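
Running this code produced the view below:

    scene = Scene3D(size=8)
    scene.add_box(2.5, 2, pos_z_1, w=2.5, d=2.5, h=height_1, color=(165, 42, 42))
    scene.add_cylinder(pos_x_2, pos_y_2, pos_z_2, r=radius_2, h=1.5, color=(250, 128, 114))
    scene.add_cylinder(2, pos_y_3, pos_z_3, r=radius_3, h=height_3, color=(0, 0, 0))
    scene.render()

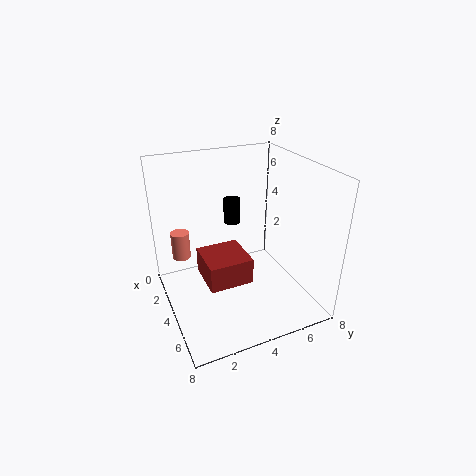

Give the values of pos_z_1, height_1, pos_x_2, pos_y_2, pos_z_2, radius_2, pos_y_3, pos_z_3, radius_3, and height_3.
pos_z_1 = 1.5, height_1 = 1.5, pos_x_2 = 3, pos_y_2 = 1, pos_z_2 = 3, radius_2 = 0.5, pos_y_3 = 4.5, pos_z_3 = 4, radius_3 = 0.5, height_3 = 1.5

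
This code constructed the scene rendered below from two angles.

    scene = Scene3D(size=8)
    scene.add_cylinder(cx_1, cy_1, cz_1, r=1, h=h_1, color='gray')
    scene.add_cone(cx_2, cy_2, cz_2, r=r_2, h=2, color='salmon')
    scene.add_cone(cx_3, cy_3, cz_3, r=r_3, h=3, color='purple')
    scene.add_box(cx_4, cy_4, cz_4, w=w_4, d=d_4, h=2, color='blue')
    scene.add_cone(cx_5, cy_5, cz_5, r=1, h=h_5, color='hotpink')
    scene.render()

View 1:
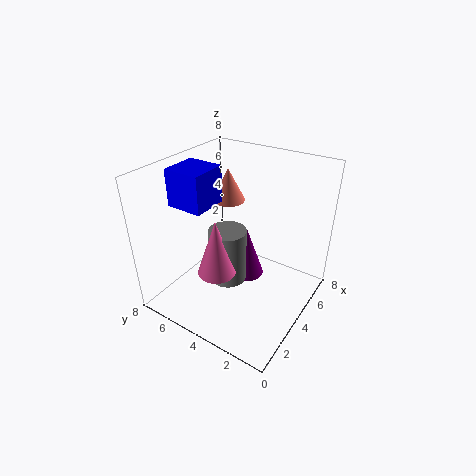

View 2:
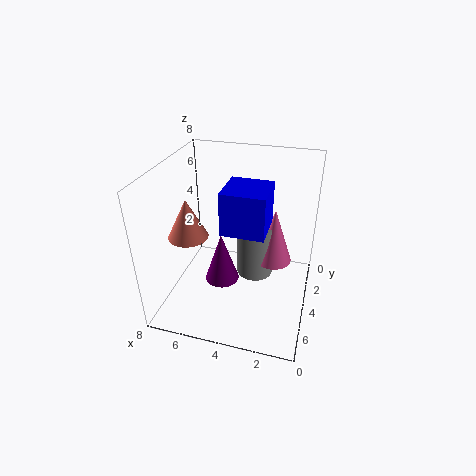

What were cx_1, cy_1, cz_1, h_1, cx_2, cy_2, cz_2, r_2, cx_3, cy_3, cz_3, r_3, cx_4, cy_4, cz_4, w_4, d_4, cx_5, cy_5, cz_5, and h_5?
cx_1 = 3, cy_1 = 4, cz_1 = 2, h_1 = 3, cx_2 = 6, cy_2 = 6, cz_2 = 5, r_2 = 1, cx_3 = 5, cy_3 = 4, cz_3 = 1, r_3 = 1, cx_4 = 2, cy_4 = 5, cz_4 = 6, w_4 = 2, d_4 = 2, cx_5 = 2, cy_5 = 4, cz_5 = 3, h_5 = 3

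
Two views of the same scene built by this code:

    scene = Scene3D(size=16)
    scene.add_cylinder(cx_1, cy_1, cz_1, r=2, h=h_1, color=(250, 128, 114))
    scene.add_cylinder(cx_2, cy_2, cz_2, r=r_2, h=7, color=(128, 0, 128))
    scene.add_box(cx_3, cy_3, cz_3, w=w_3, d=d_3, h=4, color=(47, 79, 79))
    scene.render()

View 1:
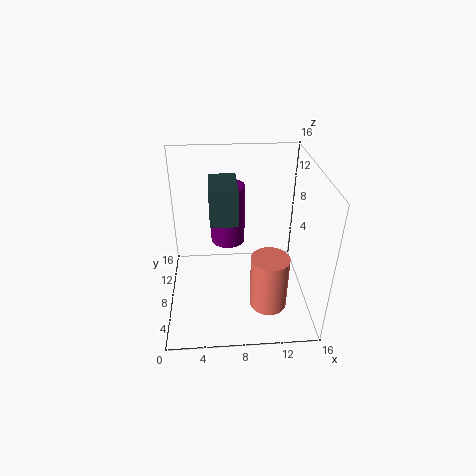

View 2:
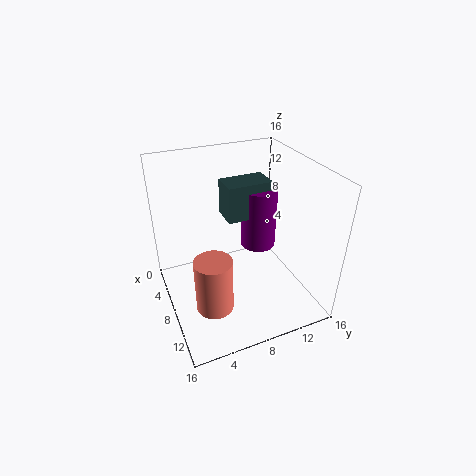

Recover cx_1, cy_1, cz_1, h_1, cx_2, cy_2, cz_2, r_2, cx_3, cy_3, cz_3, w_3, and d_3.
cx_1 = 11; cy_1 = 4; cz_1 = 2; h_1 = 6; cx_2 = 7; cy_2 = 11; cz_2 = 6; r_2 = 2; cx_3 = 5; cy_3 = 7; cz_3 = 10; w_3 = 3; d_3 = 5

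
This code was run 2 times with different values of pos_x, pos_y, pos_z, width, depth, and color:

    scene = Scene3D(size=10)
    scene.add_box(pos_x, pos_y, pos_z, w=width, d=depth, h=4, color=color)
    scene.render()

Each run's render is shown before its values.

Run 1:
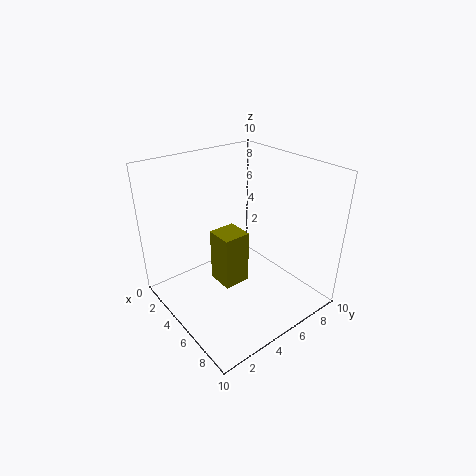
pos_x = 3; pos_y = 4; pos_z = 1; width = 2; depth = 2; color = 'olive'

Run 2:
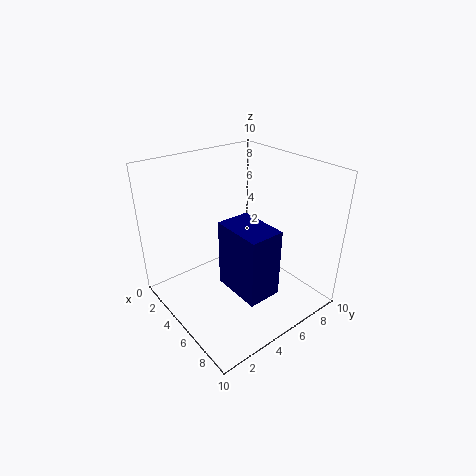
pos_x = 7; pos_y = 2; pos_z = 4; width = 3; depth = 2; color = 'navy'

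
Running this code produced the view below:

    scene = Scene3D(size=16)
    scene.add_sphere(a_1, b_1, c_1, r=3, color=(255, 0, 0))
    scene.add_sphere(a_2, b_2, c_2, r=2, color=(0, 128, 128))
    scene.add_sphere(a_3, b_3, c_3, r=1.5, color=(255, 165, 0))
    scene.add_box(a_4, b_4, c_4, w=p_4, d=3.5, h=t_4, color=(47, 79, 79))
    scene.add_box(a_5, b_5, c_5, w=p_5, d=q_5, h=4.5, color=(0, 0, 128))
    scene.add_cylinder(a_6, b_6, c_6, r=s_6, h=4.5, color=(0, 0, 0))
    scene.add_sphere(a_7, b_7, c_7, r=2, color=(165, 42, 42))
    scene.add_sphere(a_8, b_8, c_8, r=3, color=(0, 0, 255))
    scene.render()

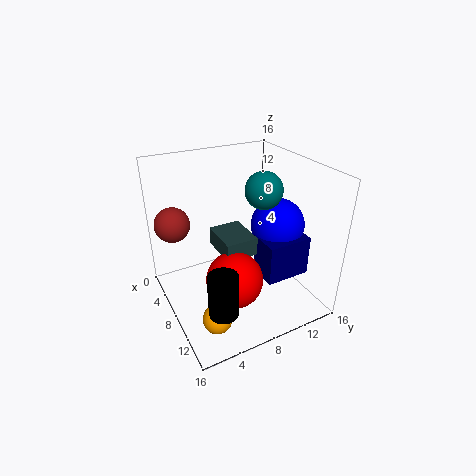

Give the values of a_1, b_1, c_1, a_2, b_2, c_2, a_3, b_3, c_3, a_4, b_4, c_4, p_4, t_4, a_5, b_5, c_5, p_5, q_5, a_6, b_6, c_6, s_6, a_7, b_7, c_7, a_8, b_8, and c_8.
a_1 = 11
b_1 = 6
c_1 = 5
a_2 = 9
b_2 = 10.5
c_2 = 13.5
a_3 = 13
b_3 = 3
c_3 = 2.5
a_4 = 6
b_4 = 5.5
c_4 = 7
p_4 = 4.5
t_4 = 2
a_5 = 9
b_5 = 9.5
c_5 = 4
p_5 = 3.5
q_5 = 5
a_6 = 13.5
b_6 = 3.5
c_6 = 3.5
s_6 = 1.5
a_7 = 3.5
b_7 = 2
c_7 = 9
a_8 = 9
b_8 = 12.5
c_8 = 9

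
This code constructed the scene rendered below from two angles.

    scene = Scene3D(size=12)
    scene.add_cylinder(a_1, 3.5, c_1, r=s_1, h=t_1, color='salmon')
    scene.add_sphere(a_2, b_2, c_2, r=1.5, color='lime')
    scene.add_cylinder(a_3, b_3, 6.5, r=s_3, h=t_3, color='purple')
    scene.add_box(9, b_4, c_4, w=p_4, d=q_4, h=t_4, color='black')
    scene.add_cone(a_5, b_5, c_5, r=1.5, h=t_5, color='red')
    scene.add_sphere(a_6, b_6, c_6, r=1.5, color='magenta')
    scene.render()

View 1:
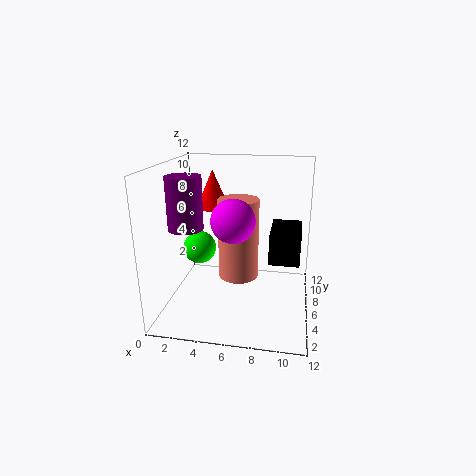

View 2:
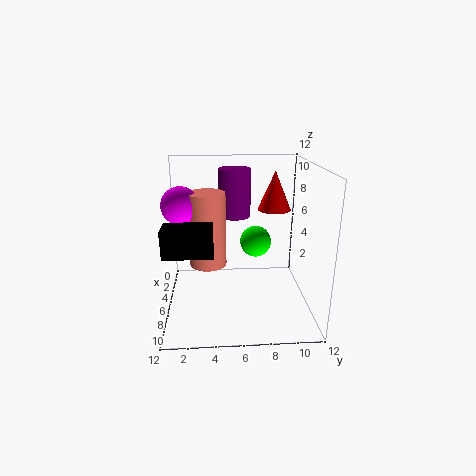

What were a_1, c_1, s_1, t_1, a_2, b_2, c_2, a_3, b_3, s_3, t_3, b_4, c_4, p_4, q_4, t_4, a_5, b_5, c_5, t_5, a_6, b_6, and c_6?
a_1 = 6.5; c_1 = 4; s_1 = 1.5; t_1 = 6; a_2 = 2; b_2 = 8; c_2 = 4; a_3 = 1.5; b_3 = 6; s_3 = 1.5; t_3 = 4.5; b_4 = 0.5; c_4 = 6.5; p_4 = 2; q_4 = 3.5; t_4 = 2; a_5 = 3; b_5 = 9.5; c_5 = 7.5; t_5 = 3.5; a_6 = 6.5; b_6 = 1.5; c_6 = 9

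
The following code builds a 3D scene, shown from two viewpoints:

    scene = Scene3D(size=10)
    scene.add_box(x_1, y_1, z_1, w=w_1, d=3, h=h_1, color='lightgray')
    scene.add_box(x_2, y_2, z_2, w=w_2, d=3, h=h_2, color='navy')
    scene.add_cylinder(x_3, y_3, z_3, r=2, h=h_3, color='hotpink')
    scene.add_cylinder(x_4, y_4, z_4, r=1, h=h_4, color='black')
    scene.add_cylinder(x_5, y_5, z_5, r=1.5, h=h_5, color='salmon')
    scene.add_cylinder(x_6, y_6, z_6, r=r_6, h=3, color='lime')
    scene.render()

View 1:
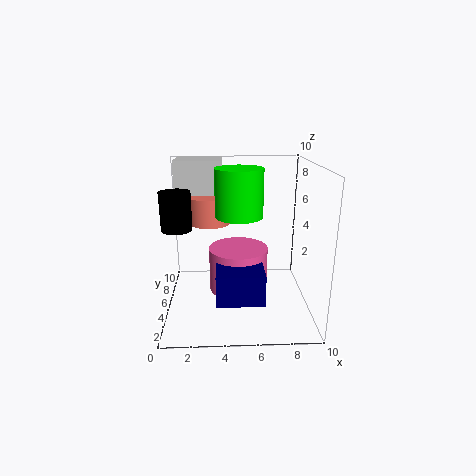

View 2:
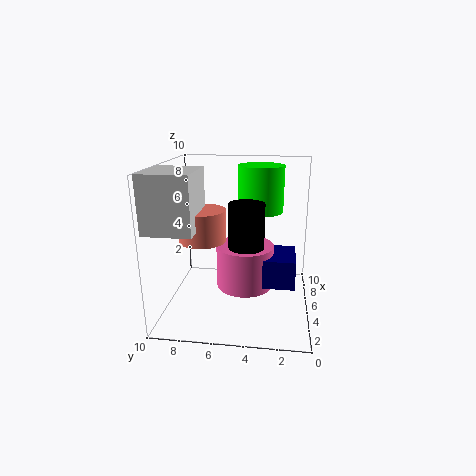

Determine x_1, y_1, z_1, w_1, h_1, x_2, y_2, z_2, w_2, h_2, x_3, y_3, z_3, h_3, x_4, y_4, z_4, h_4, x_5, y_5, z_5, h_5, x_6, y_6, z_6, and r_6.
x_1 = 0.5; y_1 = 7; z_1 = 6.5; w_1 = 3.5; h_1 = 3.5; x_2 = 3.5; y_2 = 1; z_2 = 2; w_2 = 3; h_2 = 2; x_3 = 5; y_3 = 4.5; z_3 = 1.5; h_3 = 3; x_4 = 1; y_4 = 4; z_4 = 6; h_4 = 2.5; x_5 = 3; y_5 = 7; z_5 = 5.5; h_5 = 2; x_6 = 5; y_6 = 3.5; z_6 = 7; r_6 = 1.5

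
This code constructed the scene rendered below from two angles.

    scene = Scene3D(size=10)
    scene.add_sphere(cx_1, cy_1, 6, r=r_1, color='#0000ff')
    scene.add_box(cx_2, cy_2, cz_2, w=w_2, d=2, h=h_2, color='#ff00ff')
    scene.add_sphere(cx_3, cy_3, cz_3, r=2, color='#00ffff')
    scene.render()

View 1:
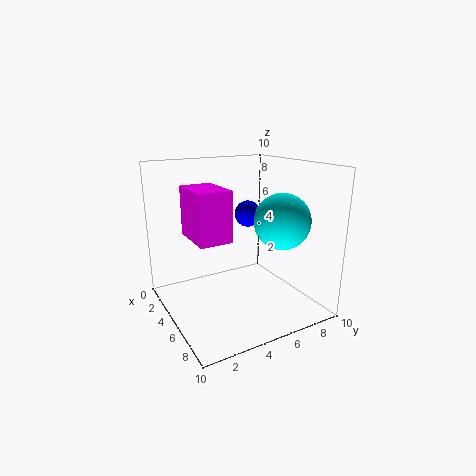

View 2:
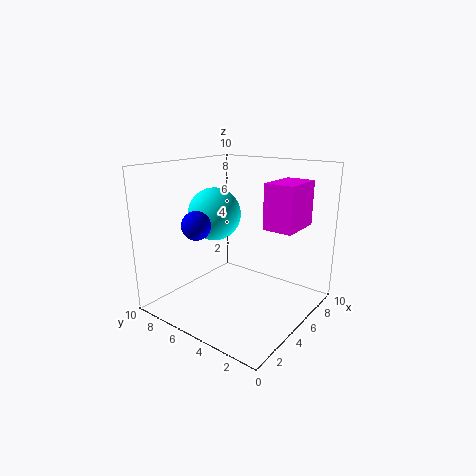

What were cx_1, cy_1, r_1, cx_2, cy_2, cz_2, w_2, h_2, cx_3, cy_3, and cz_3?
cx_1 = 3; cy_1 = 7; r_1 = 1; cx_2 = 5; cy_2 = 1; cz_2 = 6; w_2 = 3; h_2 = 3; cx_3 = 6; cy_3 = 8; cz_3 = 6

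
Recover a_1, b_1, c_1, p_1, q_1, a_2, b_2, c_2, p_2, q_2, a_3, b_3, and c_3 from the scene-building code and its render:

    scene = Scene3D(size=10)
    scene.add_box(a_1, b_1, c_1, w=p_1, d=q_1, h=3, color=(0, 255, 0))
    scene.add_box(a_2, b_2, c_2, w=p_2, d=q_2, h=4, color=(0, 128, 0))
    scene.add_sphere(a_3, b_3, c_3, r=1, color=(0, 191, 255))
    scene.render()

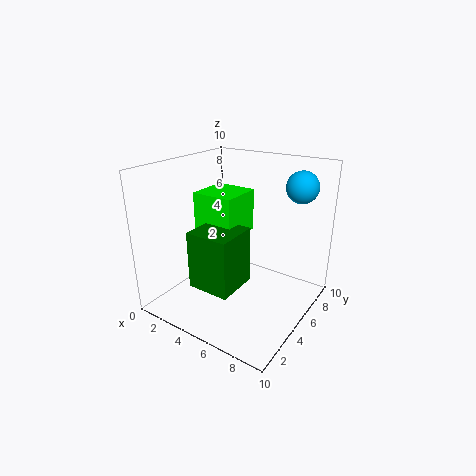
a_1 = 2
b_1 = 4
c_1 = 5
p_1 = 3
q_1 = 3
a_2 = 3
b_2 = 2
c_2 = 2
p_2 = 3
q_2 = 3
a_3 = 9
b_3 = 6
c_3 = 9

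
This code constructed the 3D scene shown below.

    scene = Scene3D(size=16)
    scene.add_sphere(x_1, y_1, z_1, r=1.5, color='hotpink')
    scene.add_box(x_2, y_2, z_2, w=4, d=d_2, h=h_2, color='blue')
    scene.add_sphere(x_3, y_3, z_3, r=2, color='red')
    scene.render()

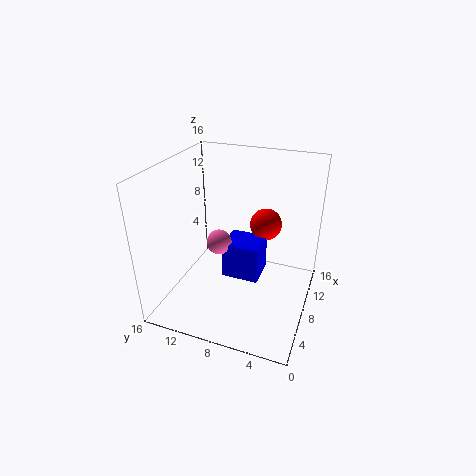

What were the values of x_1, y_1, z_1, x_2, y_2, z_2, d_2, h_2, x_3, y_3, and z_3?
x_1 = 9.5; y_1 = 11; z_1 = 6; x_2 = 9; y_2 = 6; z_2 = 1.5; d_2 = 4.5; h_2 = 4.5; x_3 = 14; y_3 = 6.5; z_3 = 7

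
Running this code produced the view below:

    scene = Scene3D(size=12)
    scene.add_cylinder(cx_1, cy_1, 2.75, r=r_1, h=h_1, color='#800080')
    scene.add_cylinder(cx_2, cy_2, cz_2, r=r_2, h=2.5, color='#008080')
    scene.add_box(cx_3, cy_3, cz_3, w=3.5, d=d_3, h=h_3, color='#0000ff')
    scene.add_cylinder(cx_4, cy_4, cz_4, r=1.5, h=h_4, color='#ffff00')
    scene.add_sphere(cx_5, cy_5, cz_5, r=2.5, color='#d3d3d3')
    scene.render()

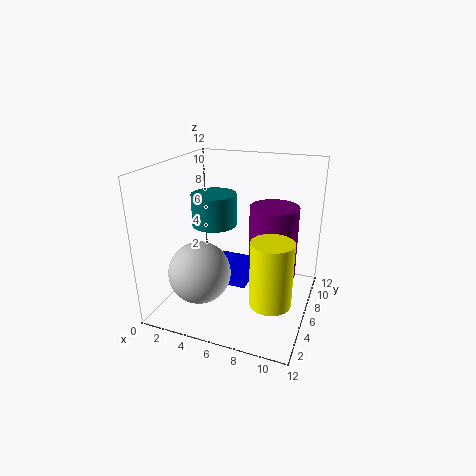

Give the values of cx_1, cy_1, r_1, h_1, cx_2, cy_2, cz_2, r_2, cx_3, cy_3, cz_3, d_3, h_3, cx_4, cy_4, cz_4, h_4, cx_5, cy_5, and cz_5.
cx_1 = 8.75
cy_1 = 7
r_1 = 2
h_1 = 6
cx_2 = 4.5
cy_2 = 4.75
cz_2 = 7.5
r_2 = 1.75
cx_3 = 3
cy_3 = 6.25
cz_3 = 1
d_3 = 3.5
h_3 = 1.5
cx_4 = 10
cy_4 = 2
cz_4 = 3.25
h_4 = 4.75
cx_5 = 3.75
cy_5 = 3.25
cz_5 = 3.75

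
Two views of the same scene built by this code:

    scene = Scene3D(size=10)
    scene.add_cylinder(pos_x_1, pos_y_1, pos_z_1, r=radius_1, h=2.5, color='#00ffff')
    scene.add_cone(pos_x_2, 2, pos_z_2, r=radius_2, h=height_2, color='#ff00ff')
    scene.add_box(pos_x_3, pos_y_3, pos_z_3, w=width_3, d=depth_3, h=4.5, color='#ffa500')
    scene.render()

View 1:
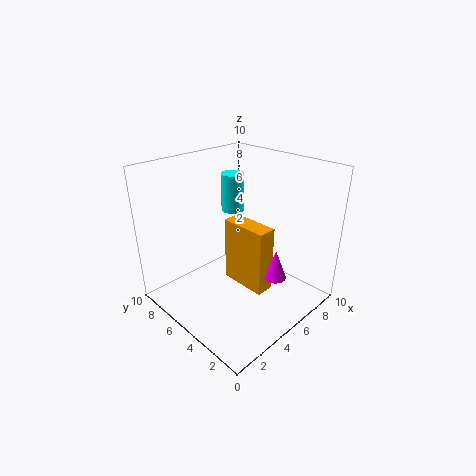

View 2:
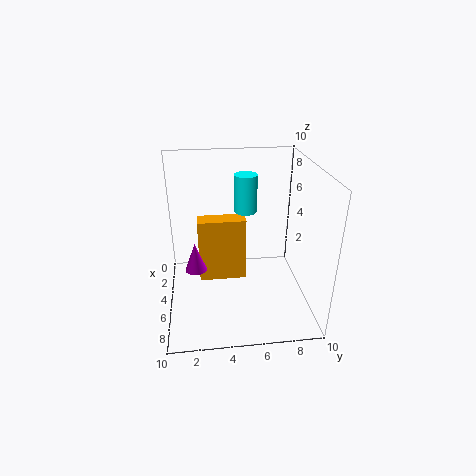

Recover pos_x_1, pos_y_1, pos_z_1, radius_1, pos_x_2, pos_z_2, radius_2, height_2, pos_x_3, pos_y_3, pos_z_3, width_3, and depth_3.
pos_x_1 = 5; pos_y_1 = 5.5; pos_z_1 = 7; radius_1 = 0.75; pos_x_2 = 5.5; pos_z_2 = 3; radius_2 = 0.75; height_2 = 2; pos_x_3 = 4.25; pos_y_3 = 2.25; pos_z_3 = 2; width_3 = 1.25; depth_3 = 3.25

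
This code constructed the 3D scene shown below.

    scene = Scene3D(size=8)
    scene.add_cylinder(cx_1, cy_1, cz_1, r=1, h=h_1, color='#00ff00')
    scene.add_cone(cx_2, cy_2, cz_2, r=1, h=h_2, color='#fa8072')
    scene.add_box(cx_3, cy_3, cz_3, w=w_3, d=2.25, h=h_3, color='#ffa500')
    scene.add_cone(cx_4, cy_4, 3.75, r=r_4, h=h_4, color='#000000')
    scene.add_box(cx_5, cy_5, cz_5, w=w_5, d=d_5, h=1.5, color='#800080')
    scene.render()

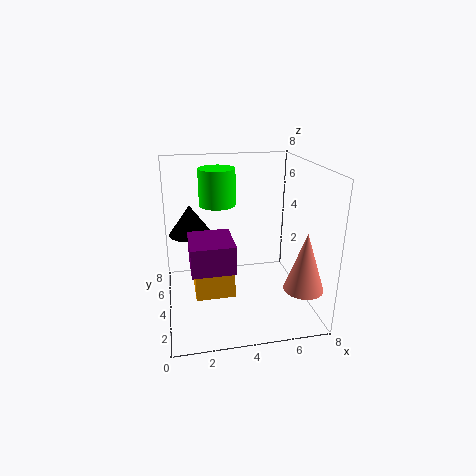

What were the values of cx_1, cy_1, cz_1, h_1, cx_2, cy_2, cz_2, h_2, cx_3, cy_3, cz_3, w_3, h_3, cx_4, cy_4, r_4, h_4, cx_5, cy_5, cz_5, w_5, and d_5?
cx_1 = 3, cy_1 = 4.75, cz_1 = 5.75, h_1 = 2, cx_2 = 6.75, cy_2 = 1, cz_2 = 2.25, h_2 = 3, cx_3 = 1.5, cy_3 = 3.5, cz_3 = 0.5, w_3 = 2.25, h_3 = 2.25, cx_4 = 1.5, cy_4 = 5.75, r_4 = 1.25, h_4 = 1.75, cx_5 = 1.25, cy_5 = 1.75, cz_5 = 3, w_5 = 2.25, d_5 = 2.5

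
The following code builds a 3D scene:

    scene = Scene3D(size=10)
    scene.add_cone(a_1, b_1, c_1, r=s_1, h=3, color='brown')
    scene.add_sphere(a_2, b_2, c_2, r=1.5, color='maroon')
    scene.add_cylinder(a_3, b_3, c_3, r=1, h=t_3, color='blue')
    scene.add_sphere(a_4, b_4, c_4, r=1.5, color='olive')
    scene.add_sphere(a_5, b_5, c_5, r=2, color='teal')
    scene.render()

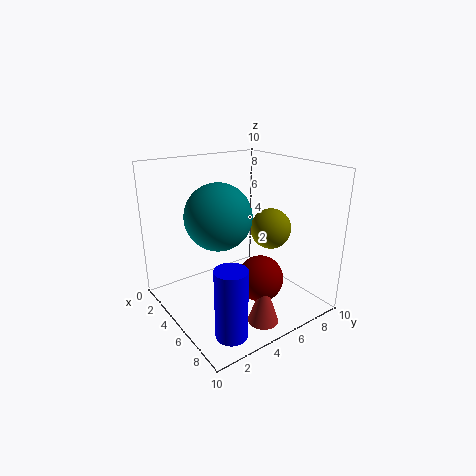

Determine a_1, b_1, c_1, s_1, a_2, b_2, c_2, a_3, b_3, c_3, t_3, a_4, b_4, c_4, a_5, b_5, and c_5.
a_1 = 8.5; b_1 = 4.5; c_1 = 0.5; s_1 = 1; a_2 = 7.5; b_2 = 5; c_2 = 3; a_3 = 8.5; b_3 = 2; c_3 = 0.5; t_3 = 4.5; a_4 = 5; b_4 = 8; c_4 = 5; a_5 = 6.5; b_5 = 2.5; c_5 = 7.5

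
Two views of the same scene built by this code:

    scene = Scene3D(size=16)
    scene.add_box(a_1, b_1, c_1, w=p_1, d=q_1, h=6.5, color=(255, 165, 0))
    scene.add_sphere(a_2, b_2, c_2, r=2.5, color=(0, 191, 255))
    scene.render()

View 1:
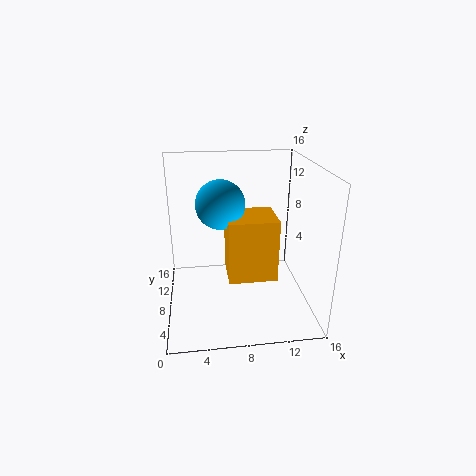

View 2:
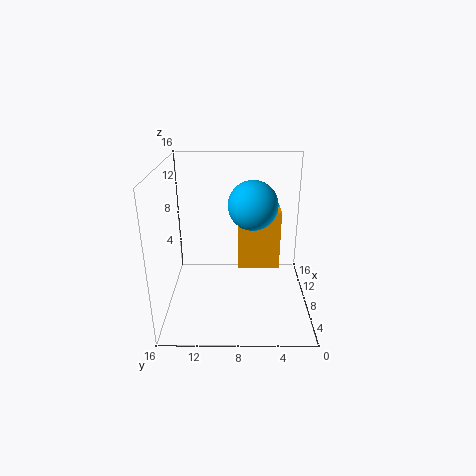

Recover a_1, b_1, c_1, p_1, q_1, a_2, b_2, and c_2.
a_1 = 6.5; b_1 = 3.5; c_1 = 5; p_1 = 5; q_1 = 4.5; a_2 = 6; b_2 = 6.5; c_2 = 12.5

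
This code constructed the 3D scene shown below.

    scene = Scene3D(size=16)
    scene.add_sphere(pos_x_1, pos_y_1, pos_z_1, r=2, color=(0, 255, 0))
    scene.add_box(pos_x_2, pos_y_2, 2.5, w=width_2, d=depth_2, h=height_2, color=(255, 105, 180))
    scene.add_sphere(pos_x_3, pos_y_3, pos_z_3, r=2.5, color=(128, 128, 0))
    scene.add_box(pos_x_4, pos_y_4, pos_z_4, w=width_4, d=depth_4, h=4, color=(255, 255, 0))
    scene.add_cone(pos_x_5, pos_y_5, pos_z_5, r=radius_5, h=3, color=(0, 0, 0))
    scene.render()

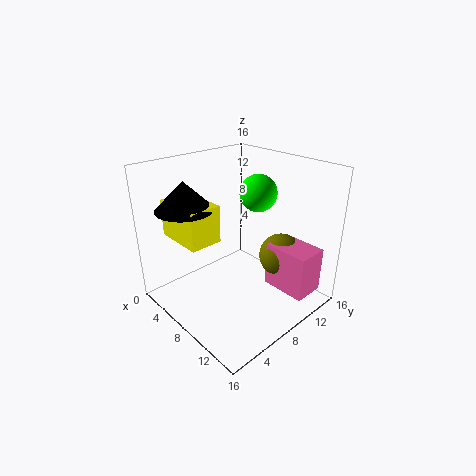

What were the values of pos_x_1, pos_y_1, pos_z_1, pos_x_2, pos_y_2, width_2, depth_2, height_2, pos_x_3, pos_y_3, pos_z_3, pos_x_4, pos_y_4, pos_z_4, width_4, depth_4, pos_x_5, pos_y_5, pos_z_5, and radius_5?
pos_x_1 = 9
pos_y_1 = 10
pos_z_1 = 13
pos_x_2 = 10.5
pos_y_2 = 10
width_2 = 5
depth_2 = 3.5
height_2 = 5
pos_x_3 = 11
pos_y_3 = 12
pos_z_3 = 5.5
pos_x_4 = 2.5
pos_y_4 = 2
pos_z_4 = 8.5
width_4 = 5.5
depth_4 = 3.5
pos_x_5 = 5.5
pos_y_5 = 3
pos_z_5 = 12
radius_5 = 3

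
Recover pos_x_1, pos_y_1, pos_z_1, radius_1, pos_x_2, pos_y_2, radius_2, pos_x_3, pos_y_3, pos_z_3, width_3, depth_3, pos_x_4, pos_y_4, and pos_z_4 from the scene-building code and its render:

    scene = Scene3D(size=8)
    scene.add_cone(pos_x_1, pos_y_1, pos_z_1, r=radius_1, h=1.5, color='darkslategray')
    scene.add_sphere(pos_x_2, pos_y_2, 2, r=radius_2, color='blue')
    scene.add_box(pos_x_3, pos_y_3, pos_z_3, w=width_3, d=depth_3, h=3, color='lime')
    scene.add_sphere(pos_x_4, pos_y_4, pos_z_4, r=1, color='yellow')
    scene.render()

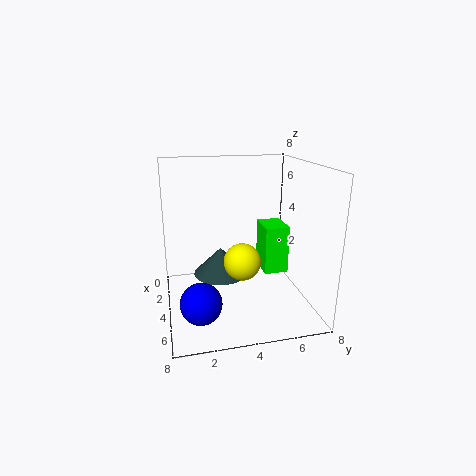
pos_x_1 = 4
pos_y_1 = 3
pos_z_1 = 2
radius_1 = 1.5
pos_x_2 = 7
pos_y_2 = 1.5
radius_2 = 1
pos_x_3 = 1
pos_y_3 = 6
pos_z_3 = 1
width_3 = 2
depth_3 = 1.5
pos_x_4 = 5
pos_y_4 = 4
pos_z_4 = 3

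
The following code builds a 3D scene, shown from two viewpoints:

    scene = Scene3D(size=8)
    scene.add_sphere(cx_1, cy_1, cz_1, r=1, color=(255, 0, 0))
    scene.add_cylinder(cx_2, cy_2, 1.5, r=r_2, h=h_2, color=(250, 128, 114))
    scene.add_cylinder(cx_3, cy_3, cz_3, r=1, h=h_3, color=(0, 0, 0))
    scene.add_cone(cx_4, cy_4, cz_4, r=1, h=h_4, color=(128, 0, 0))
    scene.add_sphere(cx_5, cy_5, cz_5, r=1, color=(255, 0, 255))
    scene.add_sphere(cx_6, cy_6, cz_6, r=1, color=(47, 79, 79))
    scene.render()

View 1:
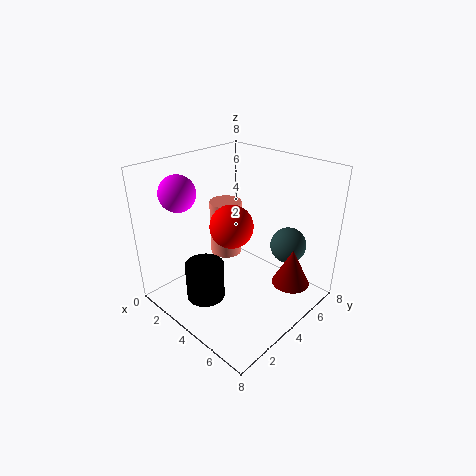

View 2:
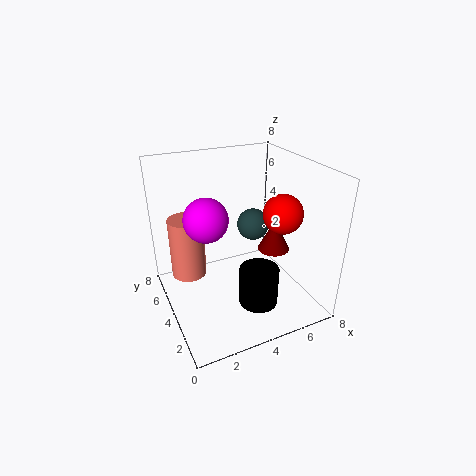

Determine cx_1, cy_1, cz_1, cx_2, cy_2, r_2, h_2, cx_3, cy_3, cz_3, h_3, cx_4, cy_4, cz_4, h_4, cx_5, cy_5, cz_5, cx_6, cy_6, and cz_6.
cx_1 = 5.5, cy_1 = 2, cz_1 = 6, cx_2 = 1.5, cy_2 = 5.5, r_2 = 1, h_2 = 3.5, cx_3 = 4, cy_3 = 1.5, cz_3 = 1.5, h_3 = 2, cx_4 = 7, cy_4 = 5, cz_4 = 2, h_4 = 2, cx_5 = 1.5, cy_5 = 2, cz_5 = 6.5, cx_6 = 6, cy_6 = 6, cz_6 = 3.5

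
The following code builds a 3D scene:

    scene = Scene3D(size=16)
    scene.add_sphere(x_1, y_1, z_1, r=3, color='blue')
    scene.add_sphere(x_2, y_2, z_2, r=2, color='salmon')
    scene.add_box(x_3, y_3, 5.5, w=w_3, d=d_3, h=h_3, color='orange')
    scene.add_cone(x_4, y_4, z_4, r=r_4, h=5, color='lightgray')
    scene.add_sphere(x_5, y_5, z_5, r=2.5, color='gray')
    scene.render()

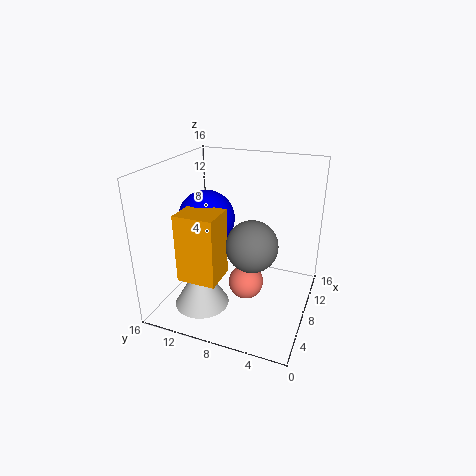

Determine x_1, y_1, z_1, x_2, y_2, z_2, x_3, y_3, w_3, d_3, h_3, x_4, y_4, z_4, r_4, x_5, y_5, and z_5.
x_1 = 6.5
y_1 = 11
z_1 = 10.5
x_2 = 8
y_2 = 7
z_2 = 2.5
x_3 = 1.5
y_3 = 8
w_3 = 3.5
d_3 = 4
h_3 = 7
x_4 = 4.5
y_4 = 11
z_4 = 1
r_4 = 3
x_5 = 4
y_5 = 5
z_5 = 9.5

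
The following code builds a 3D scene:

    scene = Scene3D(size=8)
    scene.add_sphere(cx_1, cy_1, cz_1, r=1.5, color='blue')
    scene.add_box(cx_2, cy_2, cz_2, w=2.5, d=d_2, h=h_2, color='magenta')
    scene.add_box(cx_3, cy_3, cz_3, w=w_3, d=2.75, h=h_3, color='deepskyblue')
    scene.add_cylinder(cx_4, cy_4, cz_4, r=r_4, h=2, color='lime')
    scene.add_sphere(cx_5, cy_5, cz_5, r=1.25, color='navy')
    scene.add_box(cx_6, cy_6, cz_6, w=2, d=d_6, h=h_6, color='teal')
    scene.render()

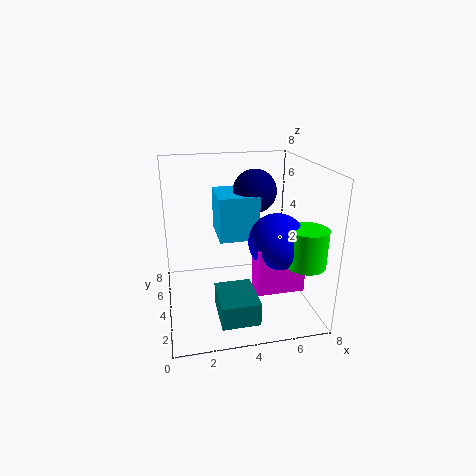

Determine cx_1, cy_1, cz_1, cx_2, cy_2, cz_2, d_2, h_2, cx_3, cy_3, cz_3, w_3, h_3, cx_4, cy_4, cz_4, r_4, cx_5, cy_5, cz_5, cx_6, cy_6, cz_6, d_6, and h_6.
cx_1 = 5.75, cy_1 = 2.5, cz_1 = 4.25, cx_2 = 4.5, cy_2 = 1.5, cz_2 = 1.75, d_2 = 1.25, h_2 = 2.5, cx_3 = 3, cy_3 = 4, cz_3 = 3.75, w_3 = 2.25, h_3 = 2.5, cx_4 = 7, cy_4 = 1.5, cz_4 = 3.25, r_4 = 1, cx_5 = 5.25, cy_5 = 5.25, cz_5 = 6.25, cx_6 = 2.5, cy_6 = 0.75, cz_6 = 0.5, d_6 = 2.5, h_6 = 1.25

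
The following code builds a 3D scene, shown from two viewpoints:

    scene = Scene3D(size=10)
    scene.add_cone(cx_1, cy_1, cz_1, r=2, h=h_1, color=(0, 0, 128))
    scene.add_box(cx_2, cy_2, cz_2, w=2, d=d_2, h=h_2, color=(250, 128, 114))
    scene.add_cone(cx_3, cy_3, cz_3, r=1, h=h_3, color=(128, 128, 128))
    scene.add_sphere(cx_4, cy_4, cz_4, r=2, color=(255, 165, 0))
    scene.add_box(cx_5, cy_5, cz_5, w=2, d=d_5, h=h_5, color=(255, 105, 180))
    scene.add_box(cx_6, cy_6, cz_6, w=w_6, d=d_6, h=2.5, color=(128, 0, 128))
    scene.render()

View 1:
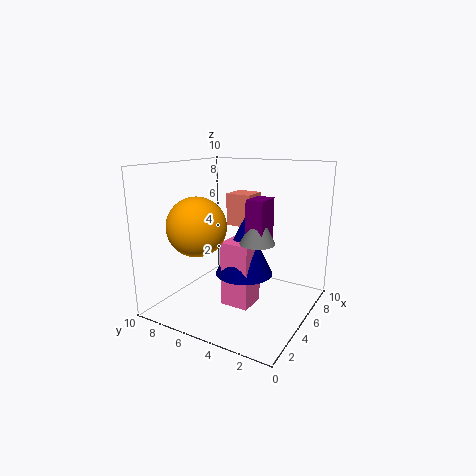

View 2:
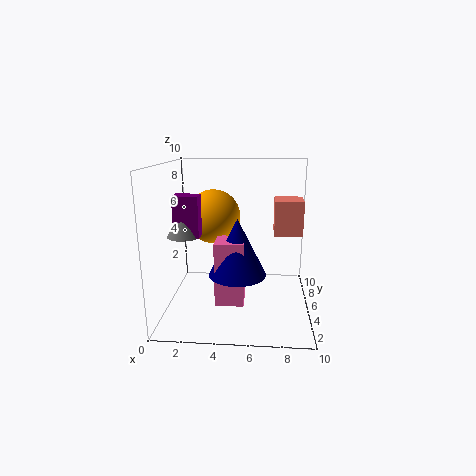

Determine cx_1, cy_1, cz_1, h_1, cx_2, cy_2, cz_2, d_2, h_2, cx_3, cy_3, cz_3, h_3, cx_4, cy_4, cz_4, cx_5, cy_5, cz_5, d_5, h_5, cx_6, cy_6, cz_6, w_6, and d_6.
cx_1 = 5, cy_1 = 4.5, cz_1 = 2.5, h_1 = 4, cx_2 = 7.5, cy_2 = 5.5, cz_2 = 5, d_2 = 2, h_2 = 2.5, cx_3 = 2, cy_3 = 2, cz_3 = 6, h_3 = 2, cx_4 = 3, cy_4 = 7, cz_4 = 6, cx_5 = 3.5, cy_5 = 3.5, cz_5 = 0.5, d_5 = 2, h_5 = 4.5, cx_6 = 1.5, cy_6 = 1.5, cz_6 = 6, w_6 = 1.5, d_6 = 1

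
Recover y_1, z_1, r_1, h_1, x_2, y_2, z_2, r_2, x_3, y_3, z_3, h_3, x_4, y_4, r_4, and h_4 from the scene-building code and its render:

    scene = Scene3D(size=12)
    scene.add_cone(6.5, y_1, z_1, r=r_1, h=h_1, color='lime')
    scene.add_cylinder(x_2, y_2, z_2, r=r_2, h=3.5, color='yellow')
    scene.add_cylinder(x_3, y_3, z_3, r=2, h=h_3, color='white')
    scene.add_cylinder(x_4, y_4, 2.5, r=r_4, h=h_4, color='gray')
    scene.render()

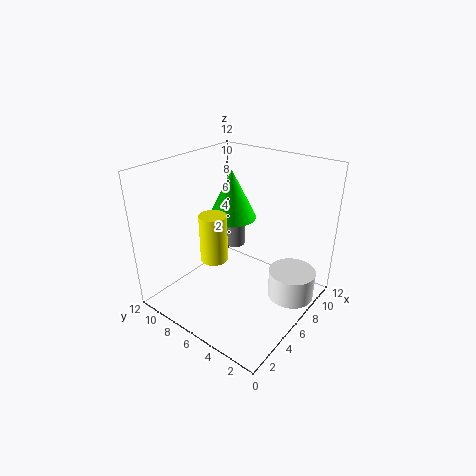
y_1 = 7
z_1 = 7.5
r_1 = 2
h_1 = 4
x_2 = 2.5
y_2 = 5.5
z_2 = 6
r_2 = 1
x_3 = 8.5
y_3 = 2
z_3 = 0.5
h_3 = 2.5
x_4 = 10
y_4 = 9.5
r_4 = 1
h_4 = 4.5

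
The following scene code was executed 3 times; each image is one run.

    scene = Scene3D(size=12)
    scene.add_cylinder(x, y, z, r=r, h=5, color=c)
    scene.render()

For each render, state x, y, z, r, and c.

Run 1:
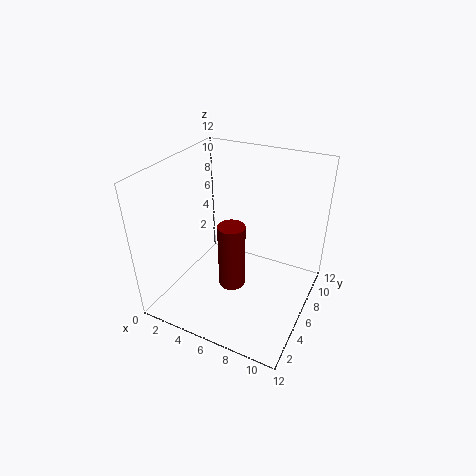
x = 7; y = 3; z = 4; r = 1; c = 'maroon'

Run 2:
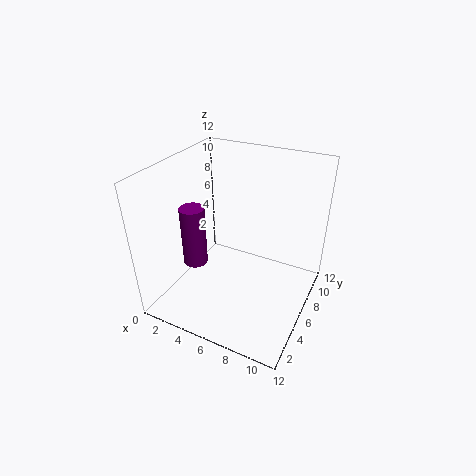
x = 3; y = 4; z = 4; r = 1; c = 'purple'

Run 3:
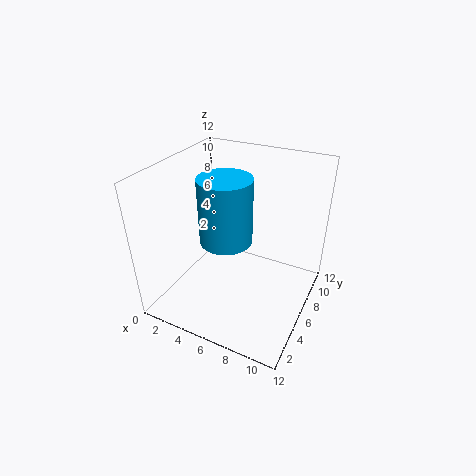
x = 6; y = 4; z = 7; r = 2; c = 'deepskyblue'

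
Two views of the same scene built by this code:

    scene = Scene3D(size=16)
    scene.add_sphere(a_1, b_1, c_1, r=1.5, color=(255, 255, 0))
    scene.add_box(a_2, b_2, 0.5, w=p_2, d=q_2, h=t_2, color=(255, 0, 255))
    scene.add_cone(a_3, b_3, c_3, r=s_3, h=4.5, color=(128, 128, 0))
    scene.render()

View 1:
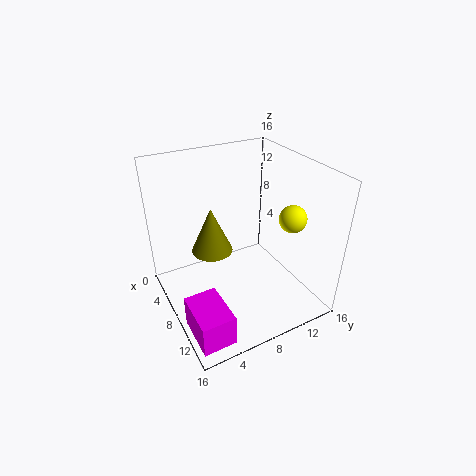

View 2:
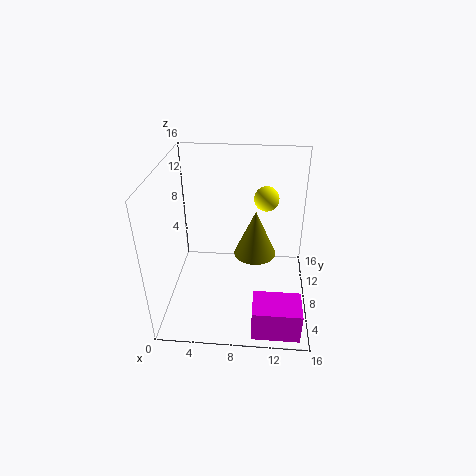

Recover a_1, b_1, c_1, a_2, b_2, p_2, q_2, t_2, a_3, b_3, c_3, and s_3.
a_1 = 11
b_1 = 13
c_1 = 10.5
a_2 = 10
b_2 = 0.5
p_2 = 5
q_2 = 3.5
t_2 = 3.5
a_3 = 10
b_3 = 4
c_3 = 9
s_3 = 2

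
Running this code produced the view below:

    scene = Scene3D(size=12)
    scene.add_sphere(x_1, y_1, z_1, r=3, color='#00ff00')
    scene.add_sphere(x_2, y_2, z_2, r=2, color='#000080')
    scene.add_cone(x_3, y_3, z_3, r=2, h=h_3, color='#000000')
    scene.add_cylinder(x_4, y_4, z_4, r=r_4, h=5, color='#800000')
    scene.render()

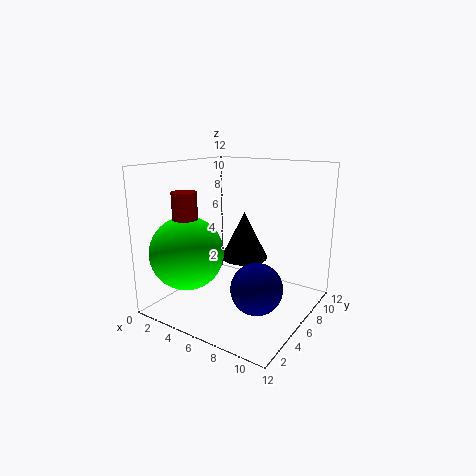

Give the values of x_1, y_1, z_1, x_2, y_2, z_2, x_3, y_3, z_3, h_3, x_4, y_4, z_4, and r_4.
x_1 = 3, y_1 = 3, z_1 = 5, x_2 = 9, y_2 = 4, z_2 = 3, x_3 = 6, y_3 = 7, z_3 = 4, h_3 = 4, x_4 = 3, y_4 = 3, z_4 = 5, r_4 = 1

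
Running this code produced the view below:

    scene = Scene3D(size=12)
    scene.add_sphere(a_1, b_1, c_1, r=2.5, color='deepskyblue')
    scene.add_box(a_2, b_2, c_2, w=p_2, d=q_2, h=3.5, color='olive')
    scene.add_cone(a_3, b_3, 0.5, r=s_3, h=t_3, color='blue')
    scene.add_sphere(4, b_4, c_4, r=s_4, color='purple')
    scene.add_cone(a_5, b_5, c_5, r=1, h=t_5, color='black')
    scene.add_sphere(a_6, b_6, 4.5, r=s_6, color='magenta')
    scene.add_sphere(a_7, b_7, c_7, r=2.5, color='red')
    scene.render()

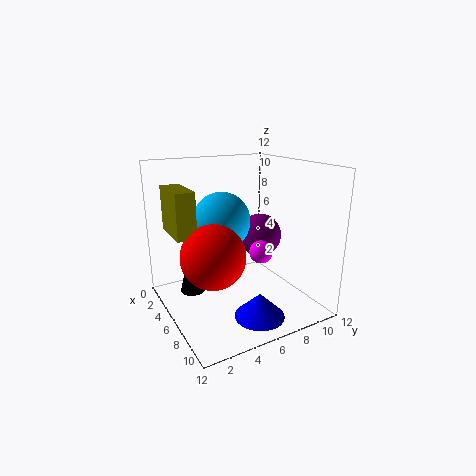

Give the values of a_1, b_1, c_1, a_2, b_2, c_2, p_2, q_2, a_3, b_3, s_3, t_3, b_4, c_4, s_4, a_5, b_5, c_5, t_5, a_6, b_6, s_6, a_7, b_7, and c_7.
a_1 = 4; b_1 = 5.5; c_1 = 7; a_2 = 3.5; b_2 = 0.5; c_2 = 7; p_2 = 3.5; q_2 = 1.5; a_3 = 9.5; b_3 = 6; s_3 = 2; t_3 = 2; b_4 = 9.5; c_4 = 5; s_4 = 2; a_5 = 5.5; b_5 = 2; c_5 = 2; t_5 = 4; a_6 = 6.5; b_6 = 8; s_6 = 1; a_7 = 7.5; b_7 = 3; c_7 = 5.5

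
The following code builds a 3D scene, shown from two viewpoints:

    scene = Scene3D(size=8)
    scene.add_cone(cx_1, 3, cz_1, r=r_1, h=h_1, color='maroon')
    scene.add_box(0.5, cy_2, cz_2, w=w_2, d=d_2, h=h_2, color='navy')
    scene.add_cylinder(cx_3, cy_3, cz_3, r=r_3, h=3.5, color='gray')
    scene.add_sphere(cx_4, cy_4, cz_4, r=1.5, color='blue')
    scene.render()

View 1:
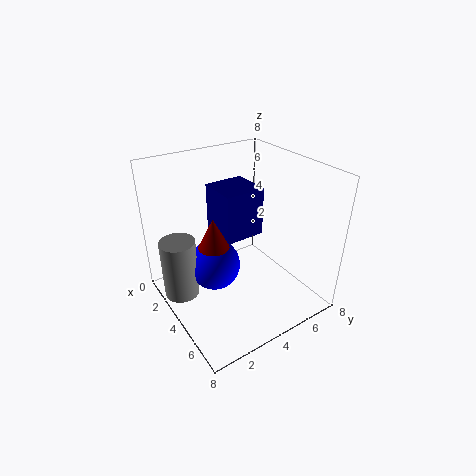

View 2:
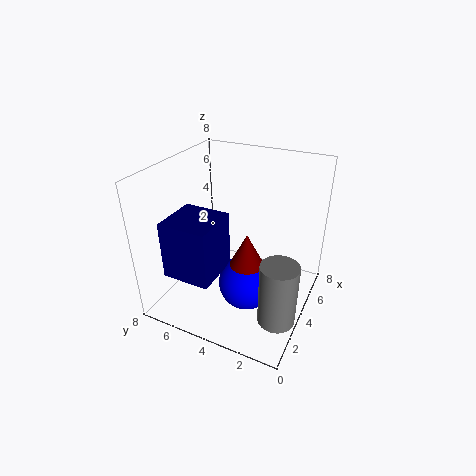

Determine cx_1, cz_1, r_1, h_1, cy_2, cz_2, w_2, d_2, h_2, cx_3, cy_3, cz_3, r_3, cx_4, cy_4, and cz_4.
cx_1 = 3; cz_1 = 3; r_1 = 1; h_1 = 2; cy_2 = 4; cz_2 = 3; w_2 = 2.5; d_2 = 2.5; h_2 = 3; cx_3 = 2.5; cy_3 = 1; cz_3 = 0.5; r_3 = 1; cx_4 = 3; cy_4 = 3; cz_4 = 2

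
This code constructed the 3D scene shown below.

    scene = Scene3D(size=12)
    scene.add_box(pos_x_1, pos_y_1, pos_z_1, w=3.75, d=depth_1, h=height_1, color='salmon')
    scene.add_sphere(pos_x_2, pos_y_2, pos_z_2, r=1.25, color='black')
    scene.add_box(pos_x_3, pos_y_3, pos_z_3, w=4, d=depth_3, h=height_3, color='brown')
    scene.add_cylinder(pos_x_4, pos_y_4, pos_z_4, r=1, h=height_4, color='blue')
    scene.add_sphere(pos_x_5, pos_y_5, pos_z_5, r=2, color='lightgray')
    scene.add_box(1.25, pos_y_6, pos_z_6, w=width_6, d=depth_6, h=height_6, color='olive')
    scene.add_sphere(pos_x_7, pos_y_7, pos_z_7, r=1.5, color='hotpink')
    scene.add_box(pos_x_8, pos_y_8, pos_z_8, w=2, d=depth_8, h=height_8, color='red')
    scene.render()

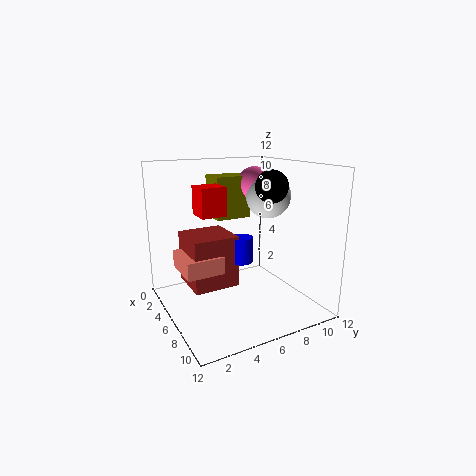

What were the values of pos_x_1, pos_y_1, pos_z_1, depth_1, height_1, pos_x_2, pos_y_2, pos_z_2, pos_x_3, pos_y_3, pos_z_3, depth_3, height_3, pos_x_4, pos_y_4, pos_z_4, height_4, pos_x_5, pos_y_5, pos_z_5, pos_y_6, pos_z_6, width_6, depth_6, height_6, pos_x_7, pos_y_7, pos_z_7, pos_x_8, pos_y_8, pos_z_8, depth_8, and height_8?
pos_x_1 = 2.25; pos_y_1 = 1.5; pos_z_1 = 3; depth_1 = 3.25; height_1 = 1.5; pos_x_2 = 8.5; pos_y_2 = 7.5; pos_z_2 = 10.5; pos_x_3 = 1.75; pos_y_3 = 2.25; pos_z_3 = 1.5; depth_3 = 4; height_3 = 4.5; pos_x_4 = 5.25; pos_y_4 = 6.75; pos_z_4 = 3.5; height_4 = 2.25; pos_x_5 = 4.75; pos_y_5 = 9.75; pos_z_5 = 9; pos_y_6 = 5.25; pos_z_6 = 7; width_6 = 2.5; depth_6 = 3.25; height_6 = 3.75; pos_x_7 = 3.5; pos_y_7 = 9; pos_z_7 = 10; pos_x_8 = 5; pos_y_8 = 2.5; pos_z_8 = 8.25; depth_8 = 2; height_8 = 2.25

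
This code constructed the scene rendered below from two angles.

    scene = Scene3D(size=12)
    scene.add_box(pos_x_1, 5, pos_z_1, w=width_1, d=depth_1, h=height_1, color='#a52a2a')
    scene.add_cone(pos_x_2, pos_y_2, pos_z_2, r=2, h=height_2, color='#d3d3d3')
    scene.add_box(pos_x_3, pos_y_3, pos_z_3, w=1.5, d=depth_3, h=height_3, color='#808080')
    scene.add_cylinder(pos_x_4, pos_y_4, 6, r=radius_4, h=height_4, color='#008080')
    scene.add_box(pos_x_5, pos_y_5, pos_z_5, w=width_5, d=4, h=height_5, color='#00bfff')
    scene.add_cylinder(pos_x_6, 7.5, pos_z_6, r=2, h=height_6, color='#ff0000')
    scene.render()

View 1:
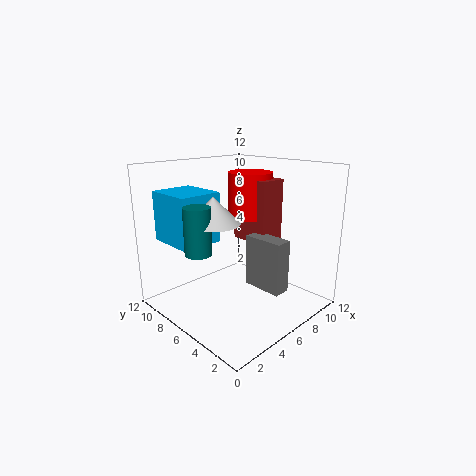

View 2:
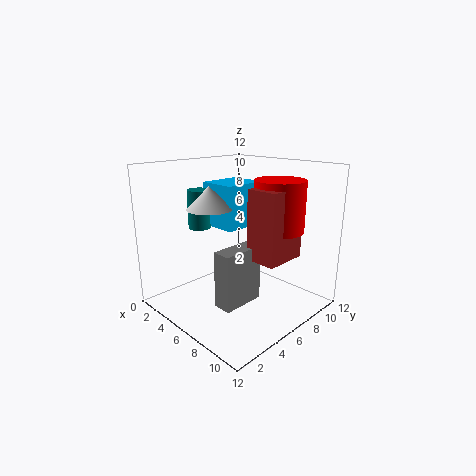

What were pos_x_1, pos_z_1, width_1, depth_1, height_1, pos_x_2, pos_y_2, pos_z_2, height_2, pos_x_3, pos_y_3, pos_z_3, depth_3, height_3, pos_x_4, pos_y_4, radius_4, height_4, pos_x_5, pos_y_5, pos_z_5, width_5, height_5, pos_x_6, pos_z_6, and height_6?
pos_x_1 = 8, pos_z_1 = 5, width_1 = 2.5, depth_1 = 3.5, height_1 = 5.5, pos_x_2 = 3, pos_y_2 = 5.5, pos_z_2 = 8, height_2 = 2, pos_x_3 = 7, pos_y_3 = 2.5, pos_z_3 = 1.5, depth_3 = 3.5, height_3 = 4.5, pos_x_4 = 1.5, pos_y_4 = 5.5, radius_4 = 1, height_4 = 3.5, pos_x_5 = 1, pos_y_5 = 6.5, pos_z_5 = 6, width_5 = 3.5, height_5 = 4, pos_x_6 = 9, pos_z_6 = 7, height_6 = 4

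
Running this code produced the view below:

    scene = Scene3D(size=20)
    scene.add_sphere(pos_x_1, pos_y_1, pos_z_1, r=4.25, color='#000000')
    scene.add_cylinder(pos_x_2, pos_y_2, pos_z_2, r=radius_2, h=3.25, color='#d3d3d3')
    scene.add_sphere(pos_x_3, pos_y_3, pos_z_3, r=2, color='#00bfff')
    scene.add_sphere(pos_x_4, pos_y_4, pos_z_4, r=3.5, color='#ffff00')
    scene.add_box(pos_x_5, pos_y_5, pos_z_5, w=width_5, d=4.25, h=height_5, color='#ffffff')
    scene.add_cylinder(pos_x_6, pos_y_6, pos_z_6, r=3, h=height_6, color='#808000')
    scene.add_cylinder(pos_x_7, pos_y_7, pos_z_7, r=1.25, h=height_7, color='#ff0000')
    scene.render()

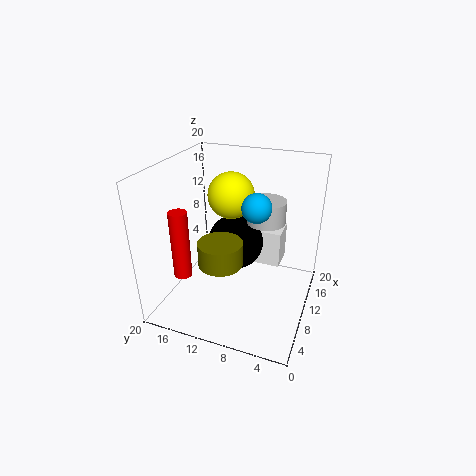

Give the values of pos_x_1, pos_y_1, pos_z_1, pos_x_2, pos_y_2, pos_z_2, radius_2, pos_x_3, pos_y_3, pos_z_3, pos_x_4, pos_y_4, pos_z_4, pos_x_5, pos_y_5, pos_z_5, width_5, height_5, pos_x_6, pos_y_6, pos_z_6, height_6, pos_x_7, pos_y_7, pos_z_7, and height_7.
pos_x_1 = 14.25, pos_y_1 = 12, pos_z_1 = 6.75, pos_x_2 = 13.25, pos_y_2 = 7, pos_z_2 = 11.5, radius_2 = 2.75, pos_x_3 = 10.25, pos_y_3 = 7.5, pos_z_3 = 14.75, pos_x_4 = 15, pos_y_4 = 13, pos_z_4 = 14, pos_x_5 = 15.5, pos_y_5 = 5.25, pos_z_5 = 2.75, width_5 = 4.25, height_5 = 5.75, pos_x_6 = 6.75, pos_y_6 = 11.25, pos_z_6 = 7.5, height_6 = 3.25, pos_x_7 = 5.5, pos_y_7 = 16.5, pos_z_7 = 5.25, height_7 = 9.5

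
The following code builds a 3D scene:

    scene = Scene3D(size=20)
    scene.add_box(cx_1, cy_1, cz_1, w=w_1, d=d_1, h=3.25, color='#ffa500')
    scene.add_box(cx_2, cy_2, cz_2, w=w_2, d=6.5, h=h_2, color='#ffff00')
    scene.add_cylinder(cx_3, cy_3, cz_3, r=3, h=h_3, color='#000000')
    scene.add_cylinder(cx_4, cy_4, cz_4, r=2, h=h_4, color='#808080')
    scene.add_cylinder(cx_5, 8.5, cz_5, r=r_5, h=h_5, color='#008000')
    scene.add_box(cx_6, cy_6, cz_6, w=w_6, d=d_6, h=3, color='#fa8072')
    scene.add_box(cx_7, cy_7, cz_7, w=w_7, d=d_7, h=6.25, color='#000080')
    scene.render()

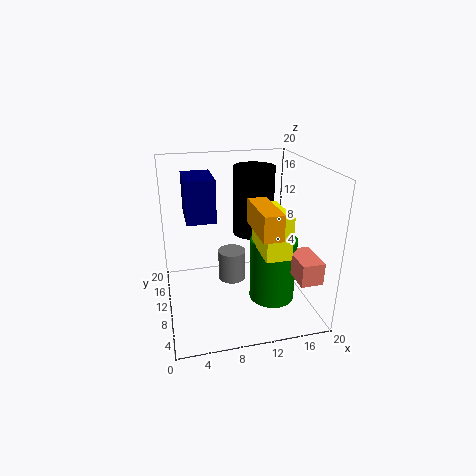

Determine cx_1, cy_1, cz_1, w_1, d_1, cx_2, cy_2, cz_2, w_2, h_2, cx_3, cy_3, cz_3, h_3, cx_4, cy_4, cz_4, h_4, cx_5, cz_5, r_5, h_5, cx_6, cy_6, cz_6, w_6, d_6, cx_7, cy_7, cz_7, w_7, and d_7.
cx_1 = 11; cy_1 = 2; cz_1 = 12.75; w_1 = 2.5; d_1 = 7; cx_2 = 11.75; cy_2 = 2.75; cz_2 = 9.75; w_2 = 3.25; h_2 = 5.5; cx_3 = 13.25; cy_3 = 13.75; cz_3 = 9; h_3 = 10; cx_4 = 9.5; cy_4 = 11.75; cz_4 = 2.75; h_4 = 4.5; cx_5 = 14.75; cz_5 = 0.75; r_5 = 3.25; h_5 = 9.25; cx_6 = 16.25; cy_6 = 2; cz_6 = 6; w_6 = 3; d_6 = 5; cx_7 = 3.25; cy_7 = 12.25; cz_7 = 11.5; w_7 = 4.25; d_7 = 6.25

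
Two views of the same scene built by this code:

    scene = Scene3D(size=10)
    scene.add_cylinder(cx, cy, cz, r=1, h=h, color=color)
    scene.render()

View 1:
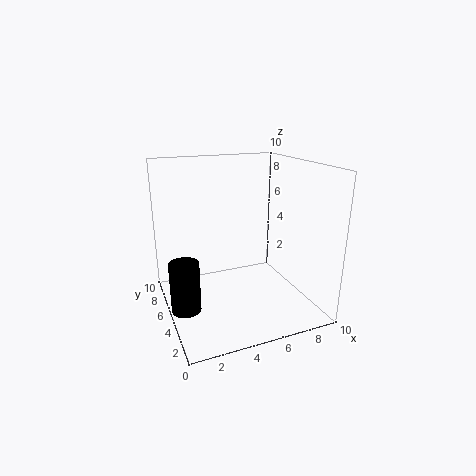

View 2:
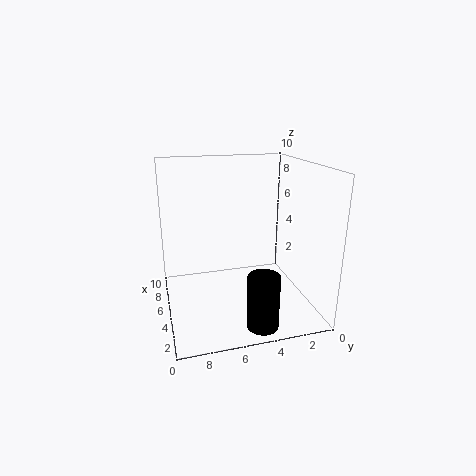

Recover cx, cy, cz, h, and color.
cx = 1, cy = 4.5, cz = 0.5, h = 3.5, color = 'black'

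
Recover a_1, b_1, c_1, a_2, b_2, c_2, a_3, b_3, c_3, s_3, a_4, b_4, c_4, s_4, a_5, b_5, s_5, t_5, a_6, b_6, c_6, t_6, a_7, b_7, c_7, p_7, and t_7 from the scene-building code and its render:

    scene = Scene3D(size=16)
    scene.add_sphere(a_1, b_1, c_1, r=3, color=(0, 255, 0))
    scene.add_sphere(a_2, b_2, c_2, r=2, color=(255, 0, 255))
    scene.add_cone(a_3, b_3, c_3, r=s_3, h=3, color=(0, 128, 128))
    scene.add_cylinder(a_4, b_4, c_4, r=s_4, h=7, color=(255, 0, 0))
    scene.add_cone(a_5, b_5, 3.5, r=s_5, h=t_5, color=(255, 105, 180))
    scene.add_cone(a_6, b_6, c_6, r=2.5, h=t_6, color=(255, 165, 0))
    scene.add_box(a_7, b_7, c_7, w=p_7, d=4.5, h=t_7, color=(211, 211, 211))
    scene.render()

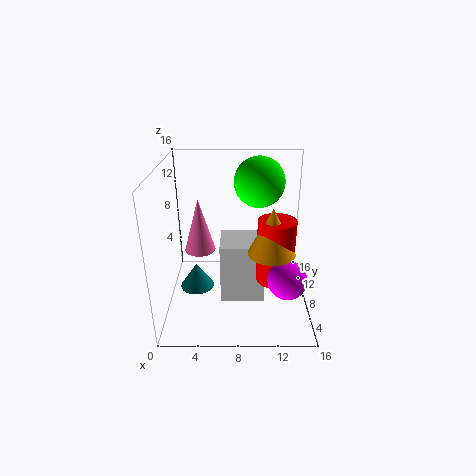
a_1 = 10.5, b_1 = 12.5, c_1 = 13, a_2 = 13, b_2 = 3.5, c_2 = 5.5, a_3 = 3, b_3 = 9, c_3 = 1, s_3 = 2, a_4 = 12, b_4 = 6, c_4 = 4, s_4 = 2, a_5 = 3, b_5 = 13.5, s_5 = 2, t_5 = 7, a_6 = 11.5, b_6 = 5.5, c_6 = 7.5, t_6 = 5, a_7 = 6, b_7 = 6.5, c_7 = 0.5, p_7 = 5, t_7 = 7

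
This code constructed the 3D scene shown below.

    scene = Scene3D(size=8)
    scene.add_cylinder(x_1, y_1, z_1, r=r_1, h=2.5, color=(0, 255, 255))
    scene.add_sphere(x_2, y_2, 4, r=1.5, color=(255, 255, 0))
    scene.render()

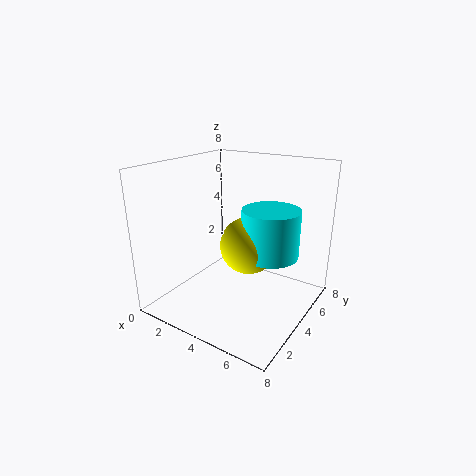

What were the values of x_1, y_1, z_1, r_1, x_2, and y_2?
x_1 = 6, y_1 = 4, z_1 = 3.5, r_1 = 1.5, x_2 = 5, y_2 = 3.5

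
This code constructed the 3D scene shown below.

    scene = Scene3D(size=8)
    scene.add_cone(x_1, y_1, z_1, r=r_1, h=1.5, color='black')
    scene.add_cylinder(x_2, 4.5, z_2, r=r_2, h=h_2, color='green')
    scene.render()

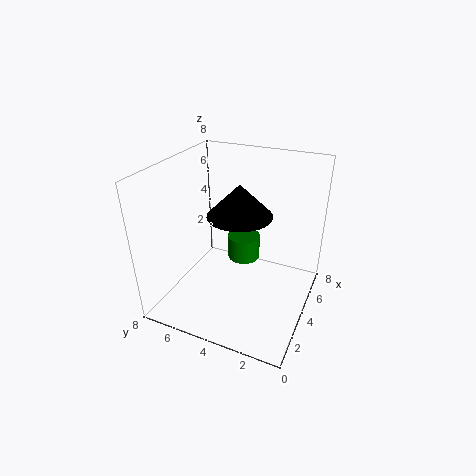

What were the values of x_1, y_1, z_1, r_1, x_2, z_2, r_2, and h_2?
x_1 = 2
y_1 = 3
z_1 = 6.5
r_1 = 1.5
x_2 = 6
z_2 = 1.5
r_2 = 1
h_2 = 1.5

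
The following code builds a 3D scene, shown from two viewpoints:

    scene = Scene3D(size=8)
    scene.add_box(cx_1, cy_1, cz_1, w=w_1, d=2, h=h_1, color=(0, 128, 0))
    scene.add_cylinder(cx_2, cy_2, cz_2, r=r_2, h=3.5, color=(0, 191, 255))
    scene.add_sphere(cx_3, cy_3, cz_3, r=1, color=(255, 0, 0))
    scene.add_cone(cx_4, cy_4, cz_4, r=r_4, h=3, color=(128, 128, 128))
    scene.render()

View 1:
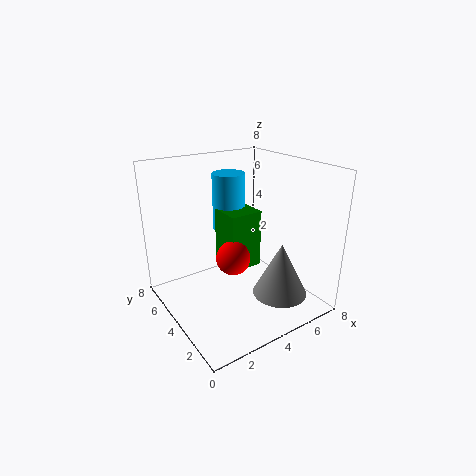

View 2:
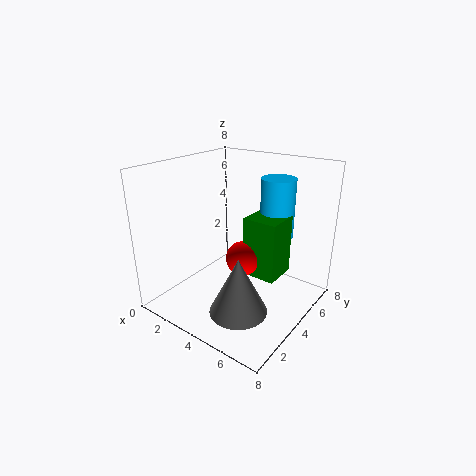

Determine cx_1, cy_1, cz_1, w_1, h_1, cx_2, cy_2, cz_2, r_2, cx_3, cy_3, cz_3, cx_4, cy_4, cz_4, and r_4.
cx_1 = 4, cy_1 = 4.5, cz_1 = 1.5, w_1 = 2, h_1 = 3.5, cx_2 = 5, cy_2 = 6.5, cz_2 = 3.5, r_2 = 1, cx_3 = 4, cy_3 = 4.5, cz_3 = 2.5, cx_4 = 5.5, cy_4 = 2, cz_4 = 1, r_4 = 1.5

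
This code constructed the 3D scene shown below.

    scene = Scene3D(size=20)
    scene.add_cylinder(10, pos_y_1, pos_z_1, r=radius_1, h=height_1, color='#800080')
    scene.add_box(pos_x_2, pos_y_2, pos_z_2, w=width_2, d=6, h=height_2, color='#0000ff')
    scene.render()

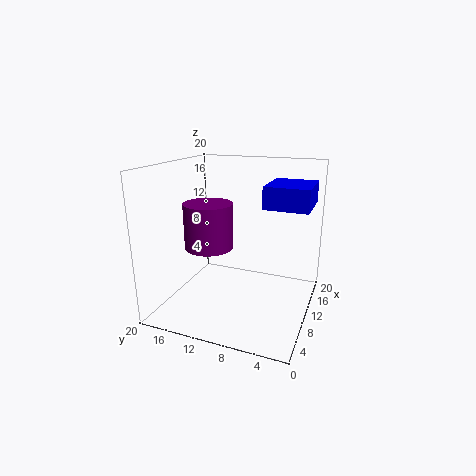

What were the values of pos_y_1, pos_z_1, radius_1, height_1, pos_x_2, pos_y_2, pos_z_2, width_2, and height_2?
pos_y_1 = 14.5, pos_z_1 = 8, radius_1 = 3.5, height_1 = 6.5, pos_x_2 = 9.5, pos_y_2 = 0.5, pos_z_2 = 14.5, width_2 = 7, height_2 = 3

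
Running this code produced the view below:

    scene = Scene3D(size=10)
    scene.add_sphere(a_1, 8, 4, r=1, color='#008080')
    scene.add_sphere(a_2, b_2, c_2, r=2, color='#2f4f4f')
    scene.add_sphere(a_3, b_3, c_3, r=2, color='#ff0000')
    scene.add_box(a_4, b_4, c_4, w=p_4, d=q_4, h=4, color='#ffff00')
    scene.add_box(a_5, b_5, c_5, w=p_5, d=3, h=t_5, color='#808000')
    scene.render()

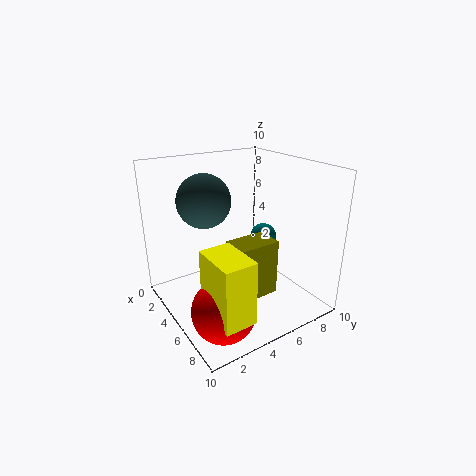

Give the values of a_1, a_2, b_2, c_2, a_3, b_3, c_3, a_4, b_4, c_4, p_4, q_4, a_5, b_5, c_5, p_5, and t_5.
a_1 = 4; a_2 = 2; b_2 = 4; c_2 = 7; a_3 = 8; b_3 = 2; c_3 = 2; a_4 = 7; b_4 = 1; c_4 = 2; p_4 = 3; q_4 = 2; a_5 = 5; b_5 = 4; c_5 = 1; p_5 = 2; t_5 = 4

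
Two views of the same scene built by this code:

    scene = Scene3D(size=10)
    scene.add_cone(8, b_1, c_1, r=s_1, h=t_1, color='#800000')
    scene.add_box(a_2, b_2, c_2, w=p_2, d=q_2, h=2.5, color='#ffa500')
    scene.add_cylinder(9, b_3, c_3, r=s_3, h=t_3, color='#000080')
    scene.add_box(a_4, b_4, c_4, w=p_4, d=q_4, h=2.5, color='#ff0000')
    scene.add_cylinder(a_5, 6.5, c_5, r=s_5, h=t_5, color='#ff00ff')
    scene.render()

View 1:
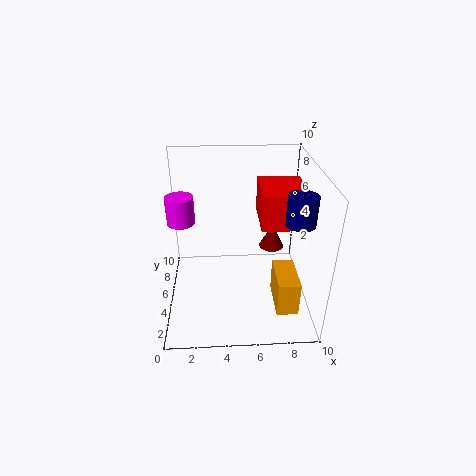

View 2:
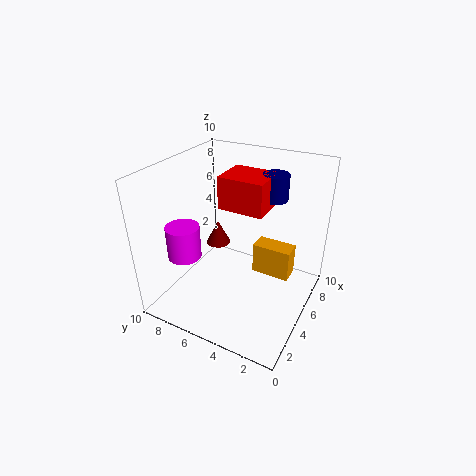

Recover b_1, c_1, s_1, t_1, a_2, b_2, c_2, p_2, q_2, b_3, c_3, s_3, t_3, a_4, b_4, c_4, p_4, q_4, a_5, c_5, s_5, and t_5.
b_1 = 8.5
c_1 = 2
s_1 = 1
t_1 = 2
a_2 = 7.5
b_2 = 2
c_2 = 0.5
p_2 = 1.5
q_2 = 3
b_3 = 4
c_3 = 6.5
s_3 = 1
t_3 = 2
a_4 = 6.5
b_4 = 4
c_4 = 6
p_4 = 3
q_4 = 3.5
a_5 = 1
c_5 = 5.5
s_5 = 1
t_5 = 2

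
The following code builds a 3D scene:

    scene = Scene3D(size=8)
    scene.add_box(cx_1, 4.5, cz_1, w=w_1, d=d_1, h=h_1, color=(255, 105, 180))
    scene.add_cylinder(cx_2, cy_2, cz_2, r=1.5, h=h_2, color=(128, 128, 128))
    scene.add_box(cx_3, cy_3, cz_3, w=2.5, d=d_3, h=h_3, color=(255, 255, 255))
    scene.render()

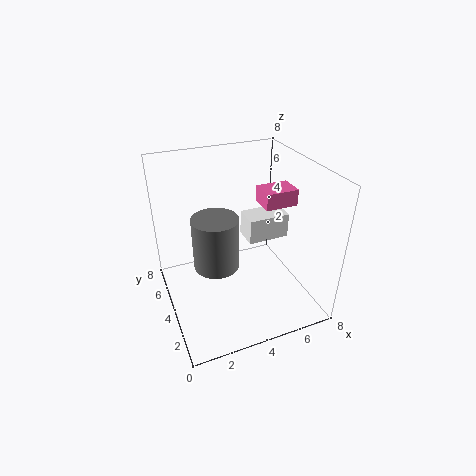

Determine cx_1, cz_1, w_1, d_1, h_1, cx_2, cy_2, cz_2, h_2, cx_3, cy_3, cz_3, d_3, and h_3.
cx_1 = 6; cz_1 = 5; w_1 = 2; d_1 = 1.5; h_1 = 1; cx_2 = 3.5; cy_2 = 6.5; cz_2 = 0.5; h_2 = 3.5; cx_3 = 5; cy_3 = 4.5; cz_3 = 3; d_3 = 1.5; h_3 = 1.5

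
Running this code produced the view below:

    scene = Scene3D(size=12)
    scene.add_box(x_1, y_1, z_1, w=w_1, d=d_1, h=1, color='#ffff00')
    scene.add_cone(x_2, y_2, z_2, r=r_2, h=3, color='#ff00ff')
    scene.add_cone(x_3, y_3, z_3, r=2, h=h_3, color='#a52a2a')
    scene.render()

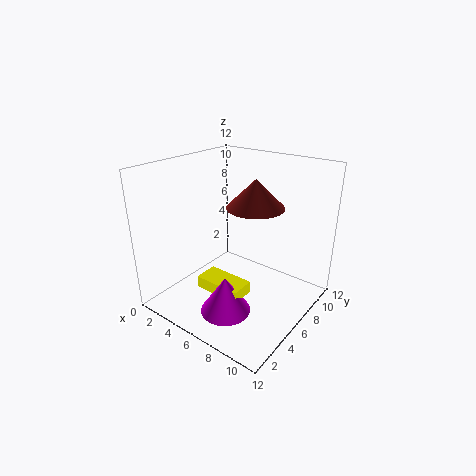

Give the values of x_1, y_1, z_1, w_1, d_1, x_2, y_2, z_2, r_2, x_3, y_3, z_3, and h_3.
x_1 = 4; y_1 = 3; z_1 = 2; w_1 = 4; d_1 = 2; x_2 = 7; y_2 = 3; z_2 = 1; r_2 = 2; x_3 = 9; y_3 = 4; z_3 = 10; h_3 = 2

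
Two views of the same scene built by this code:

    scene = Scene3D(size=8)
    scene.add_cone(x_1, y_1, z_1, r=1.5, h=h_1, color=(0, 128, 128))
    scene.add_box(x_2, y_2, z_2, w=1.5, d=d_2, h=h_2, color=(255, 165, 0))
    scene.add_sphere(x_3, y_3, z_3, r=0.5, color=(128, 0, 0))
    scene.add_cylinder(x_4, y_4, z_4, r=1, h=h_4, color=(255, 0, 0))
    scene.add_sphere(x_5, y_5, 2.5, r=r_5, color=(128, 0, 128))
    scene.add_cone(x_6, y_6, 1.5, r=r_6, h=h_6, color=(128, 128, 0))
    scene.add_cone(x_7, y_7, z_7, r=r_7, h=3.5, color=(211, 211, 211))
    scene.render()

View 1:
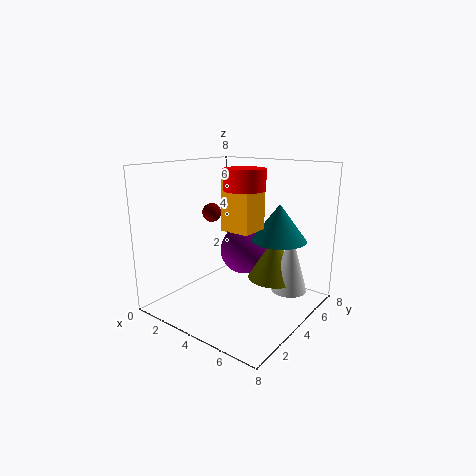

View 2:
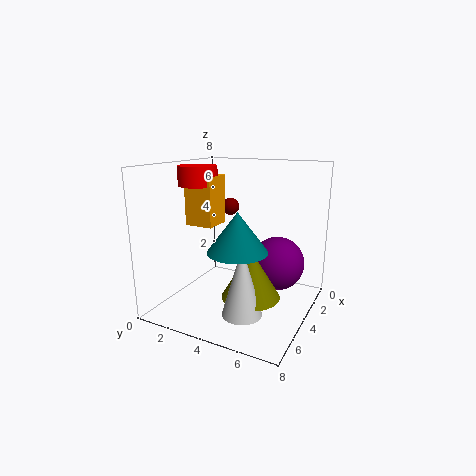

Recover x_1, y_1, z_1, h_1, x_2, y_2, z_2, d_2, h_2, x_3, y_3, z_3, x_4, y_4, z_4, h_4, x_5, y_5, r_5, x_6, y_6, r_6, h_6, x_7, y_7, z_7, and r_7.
x_1 = 6, y_1 = 5, z_1 = 4, h_1 = 2, x_2 = 4.5, y_2 = 2, z_2 = 5, d_2 = 1.5, h_2 = 2.5, x_3 = 3, y_3 = 3, z_3 = 5.5, x_4 = 5.5, y_4 = 2.5, z_4 = 7, h_4 = 1, x_5 = 3, y_5 = 6, r_5 = 1.5, x_6 = 5.5, y_6 = 5.5, r_6 = 1.5, h_6 = 2.5, x_7 = 6.5, y_7 = 5.5, z_7 = 1, r_7 = 1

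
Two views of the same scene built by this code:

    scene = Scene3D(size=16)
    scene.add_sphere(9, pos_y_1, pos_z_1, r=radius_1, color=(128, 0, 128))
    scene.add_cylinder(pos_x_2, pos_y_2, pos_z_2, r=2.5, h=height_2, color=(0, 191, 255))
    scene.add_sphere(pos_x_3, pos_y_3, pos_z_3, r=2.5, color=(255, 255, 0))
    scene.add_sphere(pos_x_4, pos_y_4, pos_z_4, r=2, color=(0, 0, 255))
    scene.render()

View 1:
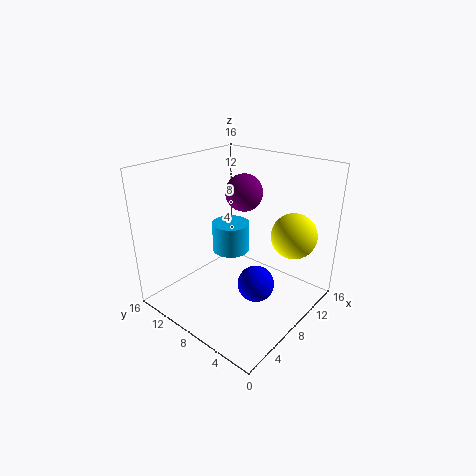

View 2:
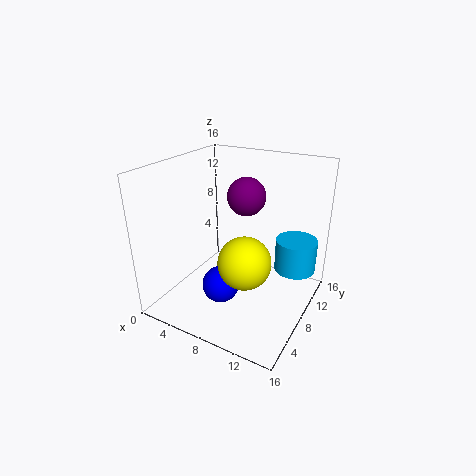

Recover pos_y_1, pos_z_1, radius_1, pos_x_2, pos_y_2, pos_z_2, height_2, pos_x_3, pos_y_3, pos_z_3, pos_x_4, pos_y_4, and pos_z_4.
pos_y_1 = 8
pos_z_1 = 13
radius_1 = 2
pos_x_2 = 13
pos_y_2 = 13.5
pos_z_2 = 2.5
height_2 = 4
pos_x_3 = 11.5
pos_y_3 = 3
pos_z_3 = 8.5
pos_x_4 = 7.5
pos_y_4 = 5
pos_z_4 = 3.5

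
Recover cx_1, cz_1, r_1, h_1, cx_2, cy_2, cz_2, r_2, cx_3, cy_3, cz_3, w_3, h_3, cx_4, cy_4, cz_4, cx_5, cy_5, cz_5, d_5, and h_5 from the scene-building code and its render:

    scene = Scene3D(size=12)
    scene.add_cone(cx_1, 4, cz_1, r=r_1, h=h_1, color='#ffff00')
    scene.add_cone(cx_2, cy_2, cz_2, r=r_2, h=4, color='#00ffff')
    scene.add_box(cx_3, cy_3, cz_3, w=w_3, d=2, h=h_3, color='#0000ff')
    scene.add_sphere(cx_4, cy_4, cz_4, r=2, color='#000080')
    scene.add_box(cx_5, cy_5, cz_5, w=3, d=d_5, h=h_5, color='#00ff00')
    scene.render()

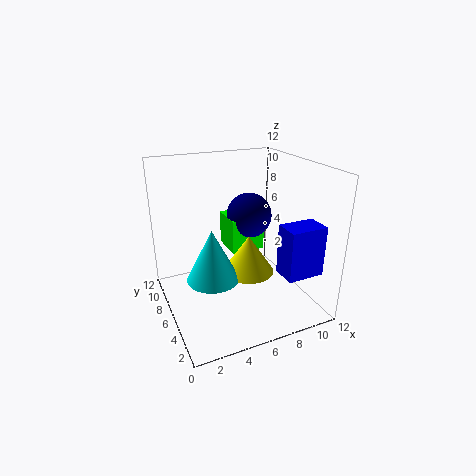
cx_1 = 6; cz_1 = 4; r_1 = 2; h_1 = 3; cx_2 = 3; cy_2 = 4; cz_2 = 4; r_2 = 2; cx_3 = 8; cy_3 = 1; cz_3 = 4; w_3 = 3; h_3 = 4; cx_4 = 8; cy_4 = 8; cz_4 = 7; cx_5 = 6; cy_5 = 7; cz_5 = 4; d_5 = 3; h_5 = 3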